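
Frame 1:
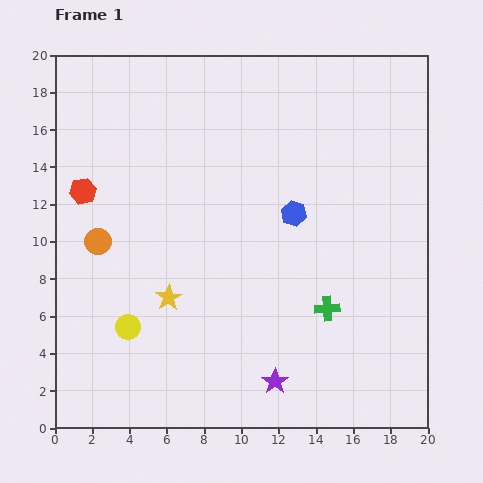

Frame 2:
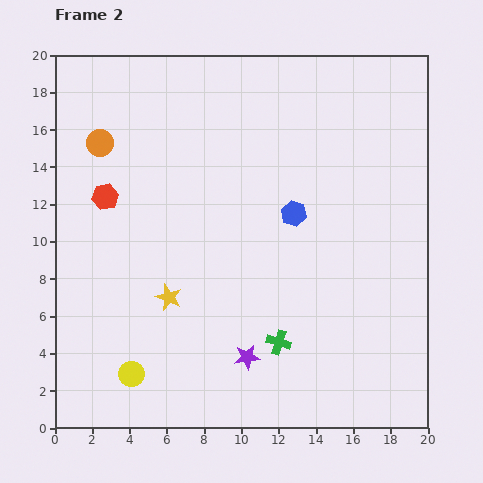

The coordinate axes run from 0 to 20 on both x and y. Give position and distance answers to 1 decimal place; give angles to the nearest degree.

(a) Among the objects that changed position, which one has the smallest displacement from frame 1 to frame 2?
the red hexagon

(moved 1.2)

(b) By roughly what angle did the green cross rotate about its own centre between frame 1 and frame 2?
20° clockwise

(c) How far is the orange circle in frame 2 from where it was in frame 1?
5.3

The orange circle moved from (2.3, 10.0) to (2.4, 15.3), a distance of √(0.1² + 5.3²) ≈ 5.3.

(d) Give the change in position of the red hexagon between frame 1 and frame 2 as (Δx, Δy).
(1.2, -0.3)

The red hexagon was at (1.5, 12.7) in frame 1 and (2.7, 12.4) in frame 2.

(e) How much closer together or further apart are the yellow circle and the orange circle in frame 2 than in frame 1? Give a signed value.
+7.6

Distance in frame 1: 4.9. Distance in frame 2: 12.5.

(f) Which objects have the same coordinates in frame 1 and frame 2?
the yellow star, the blue hexagon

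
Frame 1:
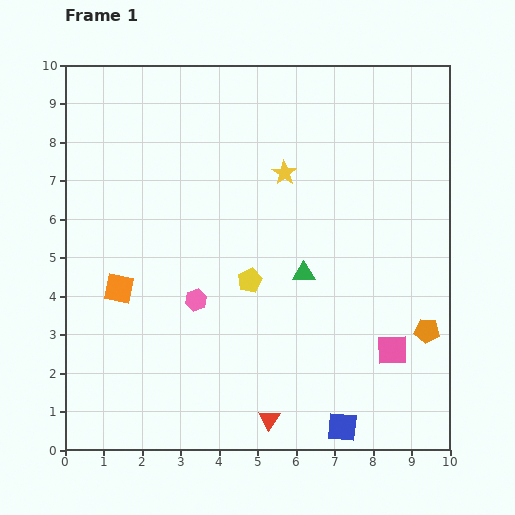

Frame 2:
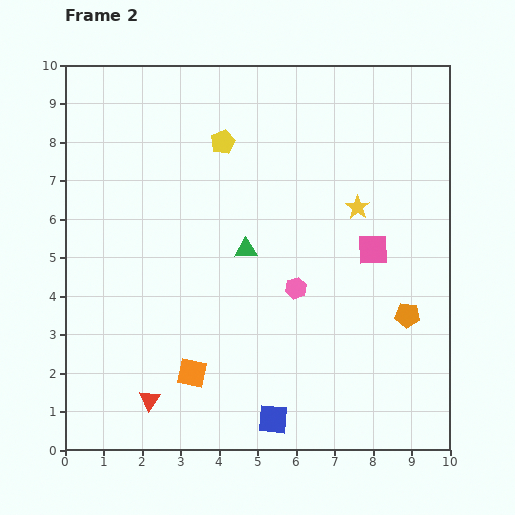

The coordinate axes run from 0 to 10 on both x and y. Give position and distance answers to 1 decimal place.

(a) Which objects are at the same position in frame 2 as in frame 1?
none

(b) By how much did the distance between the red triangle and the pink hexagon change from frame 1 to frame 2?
+1.2

Distance in frame 1: 3.6. Distance in frame 2: 4.8.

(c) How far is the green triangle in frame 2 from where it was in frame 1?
1.6

The green triangle moved from (6.2, 4.6) to (4.7, 5.2), a distance of √(1.5² + 0.6²) ≈ 1.6.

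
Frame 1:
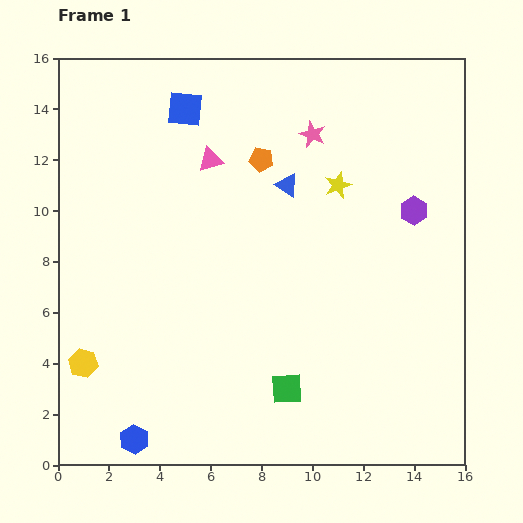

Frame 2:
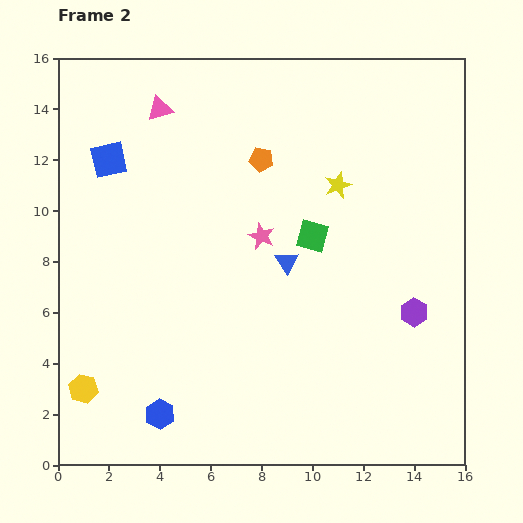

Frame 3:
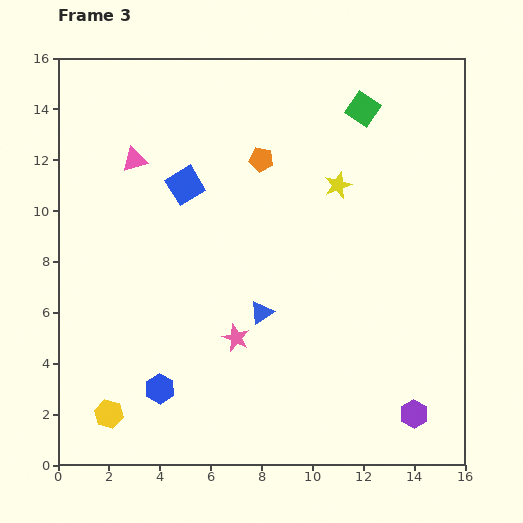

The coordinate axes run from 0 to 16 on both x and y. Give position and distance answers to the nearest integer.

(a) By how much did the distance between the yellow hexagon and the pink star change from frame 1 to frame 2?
-4

Distance in frame 1: 13. Distance in frame 2: 9.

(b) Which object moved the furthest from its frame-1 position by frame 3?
the green square

(moved 11; next 9)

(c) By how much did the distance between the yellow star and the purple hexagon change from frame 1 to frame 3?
+6

Distance in frame 1: 3. Distance in frame 3: 9.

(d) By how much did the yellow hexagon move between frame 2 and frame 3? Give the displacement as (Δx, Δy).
(1, -1)

The yellow hexagon was at (1, 3) in frame 2 and (2, 2) in frame 3.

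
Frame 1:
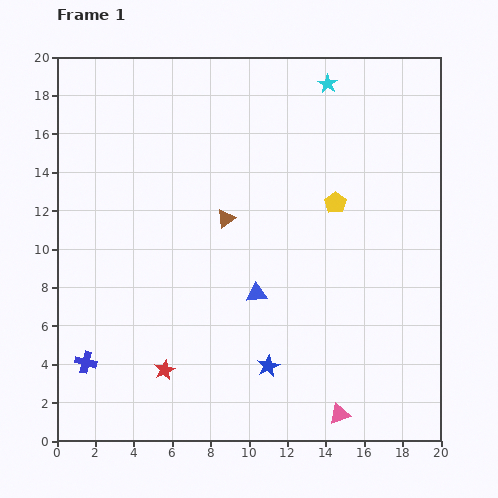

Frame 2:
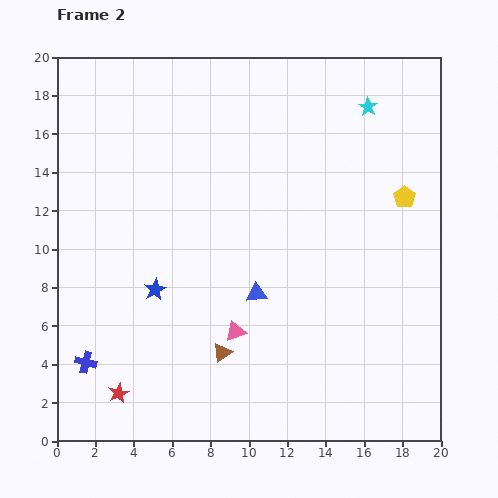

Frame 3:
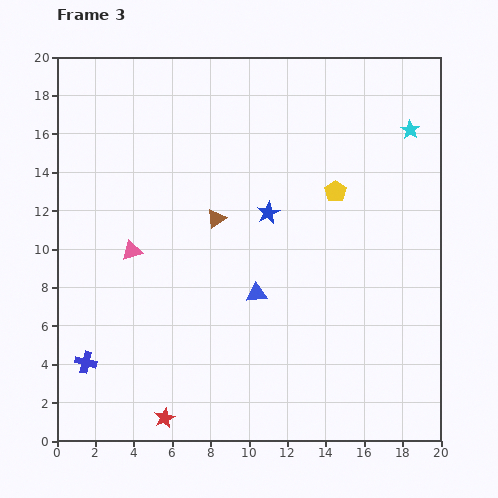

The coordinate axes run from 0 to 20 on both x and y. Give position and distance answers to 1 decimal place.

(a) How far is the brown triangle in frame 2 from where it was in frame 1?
7.0

The brown triangle moved from (8.8, 11.6) to (8.6, 4.6), a distance of √(0.2² + 7.0²) ≈ 7.0.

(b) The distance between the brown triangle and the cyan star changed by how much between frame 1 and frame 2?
+6.1

Distance in frame 1: 8.8. Distance in frame 2: 14.9.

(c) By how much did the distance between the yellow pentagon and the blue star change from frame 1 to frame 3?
-5.5

Distance in frame 1: 9.2. Distance in frame 3: 3.7.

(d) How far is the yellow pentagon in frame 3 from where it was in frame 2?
3.6

The yellow pentagon moved from (18.1, 12.7) to (14.5, 13.0), a distance of √(3.6² + 0.3²) ≈ 3.6.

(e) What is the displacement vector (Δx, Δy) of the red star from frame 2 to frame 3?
(2.4, -1.3)

The red star was at (3.2, 2.5) in frame 2 and (5.6, 1.2) in frame 3.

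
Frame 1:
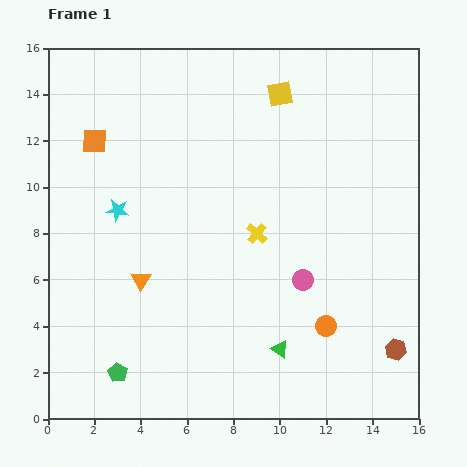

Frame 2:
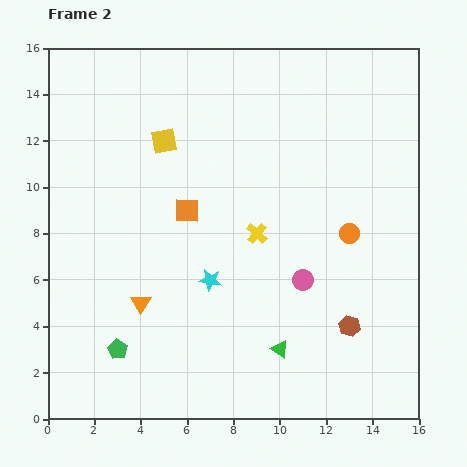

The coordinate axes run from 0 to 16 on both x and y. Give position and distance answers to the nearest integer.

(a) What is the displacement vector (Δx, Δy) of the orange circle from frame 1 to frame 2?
(1, 4)

The orange circle was at (12, 4) in frame 1 and (13, 8) in frame 2.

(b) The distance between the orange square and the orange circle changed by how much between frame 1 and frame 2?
-6

Distance in frame 1: 13. Distance in frame 2: 7.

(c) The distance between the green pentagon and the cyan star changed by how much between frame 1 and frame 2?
-2

Distance in frame 1: 7. Distance in frame 2: 5.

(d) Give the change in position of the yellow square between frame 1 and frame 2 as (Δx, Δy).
(-5, -2)

The yellow square was at (10, 14) in frame 1 and (5, 12) in frame 2.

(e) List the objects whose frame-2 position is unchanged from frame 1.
the green triangle, the pink circle, the yellow cross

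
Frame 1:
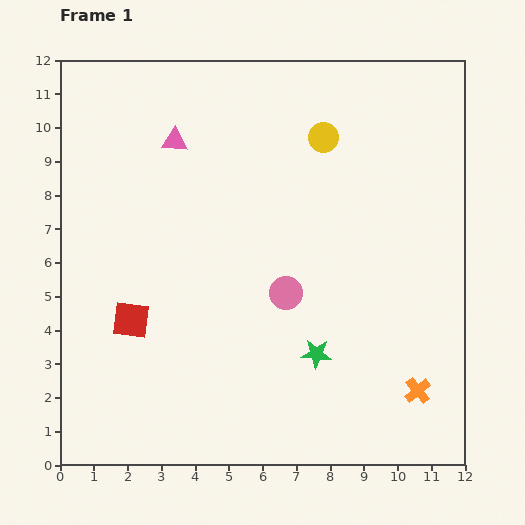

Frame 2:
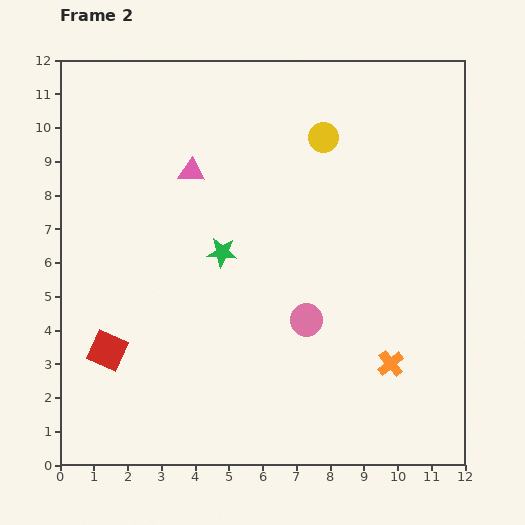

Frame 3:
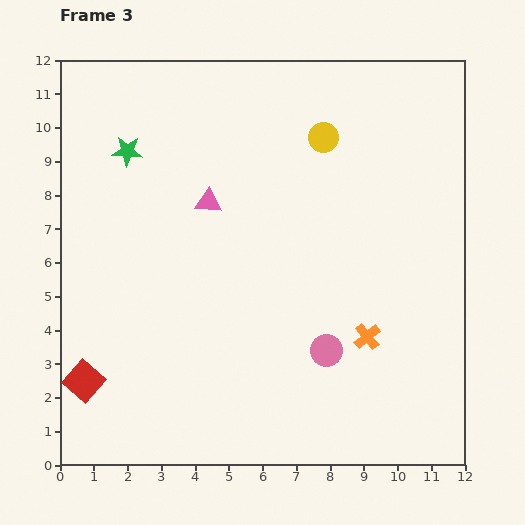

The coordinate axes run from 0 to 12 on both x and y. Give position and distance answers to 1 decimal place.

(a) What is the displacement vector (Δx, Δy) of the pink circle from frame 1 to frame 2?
(0.6, -0.8)

The pink circle was at (6.7, 5.1) in frame 1 and (7.3, 4.3) in frame 2.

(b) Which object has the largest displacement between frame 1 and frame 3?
the green star

(moved 8.2; next 2.3)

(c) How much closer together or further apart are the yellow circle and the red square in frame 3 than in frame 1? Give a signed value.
+2.2

Distance in frame 1: 7.9. Distance in frame 3: 10.1.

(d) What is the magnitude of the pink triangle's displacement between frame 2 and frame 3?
1.0

The pink triangle moved from (3.9, 8.7) to (4.4, 7.8), a distance of √(0.5² + 0.9²) ≈ 1.0.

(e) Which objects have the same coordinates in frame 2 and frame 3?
the yellow circle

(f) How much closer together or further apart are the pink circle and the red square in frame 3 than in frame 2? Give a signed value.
+1.3

Distance in frame 2: 6.0. Distance in frame 3: 7.3.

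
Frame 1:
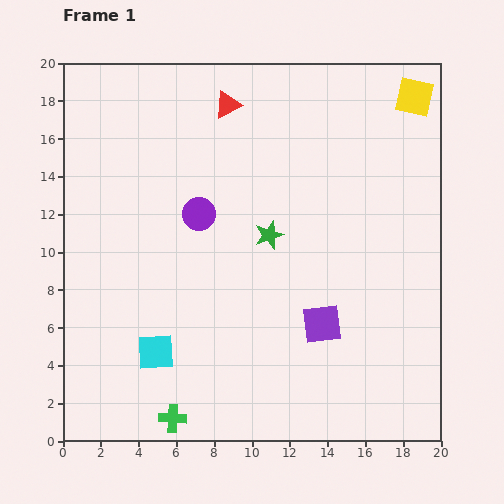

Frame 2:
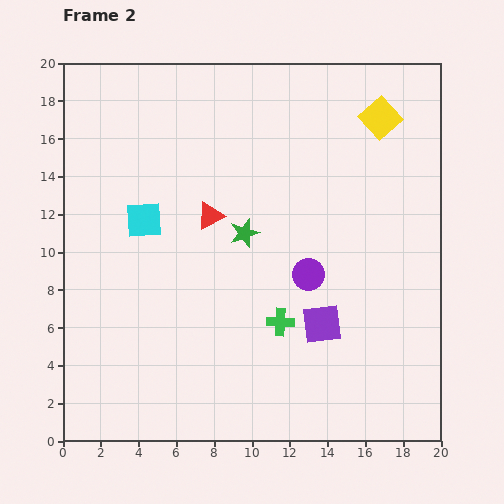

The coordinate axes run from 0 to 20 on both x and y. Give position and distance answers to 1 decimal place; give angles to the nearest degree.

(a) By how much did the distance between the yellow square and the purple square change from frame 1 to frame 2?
-1.7

Distance in frame 1: 13.0. Distance in frame 2: 11.3.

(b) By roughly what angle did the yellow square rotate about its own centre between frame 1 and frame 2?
36° clockwise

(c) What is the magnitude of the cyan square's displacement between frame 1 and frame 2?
7.0

The cyan square moved from (4.9, 4.7) to (4.3, 11.7), a distance of √(0.6² + 7.0²) ≈ 7.0.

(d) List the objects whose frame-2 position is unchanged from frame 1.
the purple square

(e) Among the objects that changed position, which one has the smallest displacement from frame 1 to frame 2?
the green star

(moved 1.3)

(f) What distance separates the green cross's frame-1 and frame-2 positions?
7.6

The green cross moved from (5.8, 1.2) to (11.5, 6.3), a distance of √(5.7² + 5.1²) ≈ 7.6.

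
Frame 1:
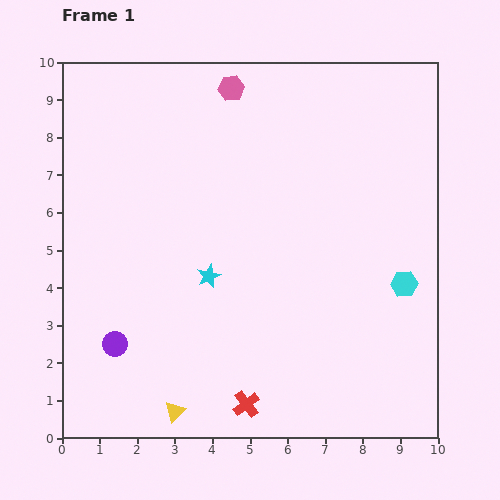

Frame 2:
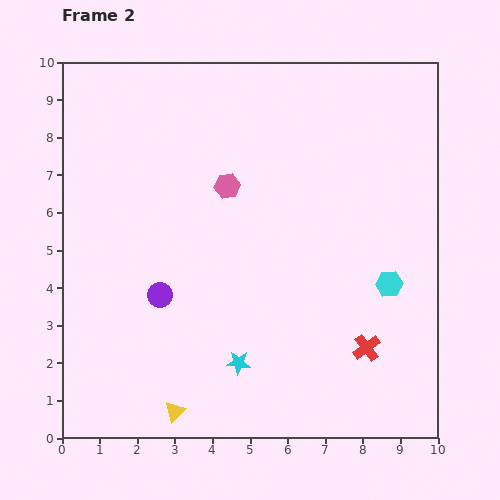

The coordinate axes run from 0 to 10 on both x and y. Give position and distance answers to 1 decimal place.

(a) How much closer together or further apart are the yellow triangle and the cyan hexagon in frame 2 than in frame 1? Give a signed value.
-0.4

Distance in frame 1: 7.0. Distance in frame 2: 6.6.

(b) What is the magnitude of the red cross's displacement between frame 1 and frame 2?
3.5

The red cross moved from (4.9, 0.9) to (8.1, 2.4), a distance of √(3.2² + 1.5²) ≈ 3.5.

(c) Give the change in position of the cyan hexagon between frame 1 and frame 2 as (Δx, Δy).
(-0.4, 0.0)

The cyan hexagon was at (9.1, 4.1) in frame 1 and (8.7, 4.1) in frame 2.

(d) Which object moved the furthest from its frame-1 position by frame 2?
the red cross

(moved 3.5; next 2.6)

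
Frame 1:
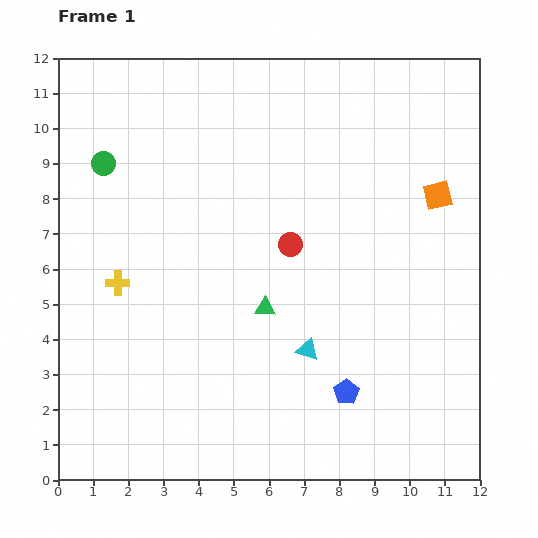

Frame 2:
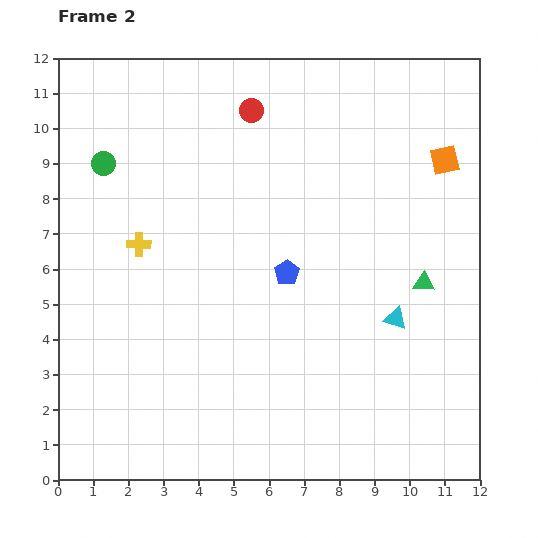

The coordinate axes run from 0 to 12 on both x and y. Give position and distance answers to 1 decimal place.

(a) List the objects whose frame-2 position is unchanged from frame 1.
the green circle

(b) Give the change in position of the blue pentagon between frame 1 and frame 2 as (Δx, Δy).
(-1.7, 3.4)

The blue pentagon was at (8.2, 2.5) in frame 1 and (6.5, 5.9) in frame 2.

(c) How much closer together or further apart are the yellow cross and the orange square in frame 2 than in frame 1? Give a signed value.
-0.4

Distance in frame 1: 9.4. Distance in frame 2: 9.0.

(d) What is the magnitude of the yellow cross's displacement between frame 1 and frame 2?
1.3

The yellow cross moved from (1.7, 5.6) to (2.3, 6.7), a distance of √(0.6² + 1.1²) ≈ 1.3.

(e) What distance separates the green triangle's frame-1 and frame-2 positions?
4.6

The green triangle moved from (5.9, 4.9) to (10.4, 5.6), a distance of √(4.5² + 0.7²) ≈ 4.6.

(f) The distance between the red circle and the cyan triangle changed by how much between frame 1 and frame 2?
+4.2

Distance in frame 1: 3.0. Distance in frame 2: 7.2.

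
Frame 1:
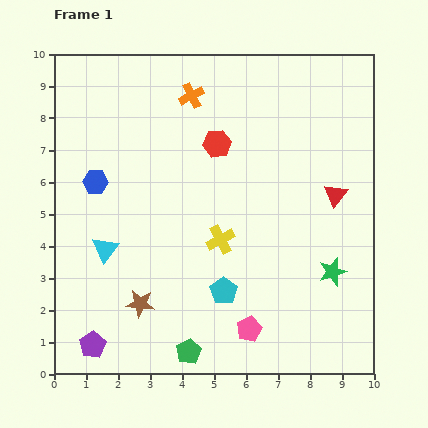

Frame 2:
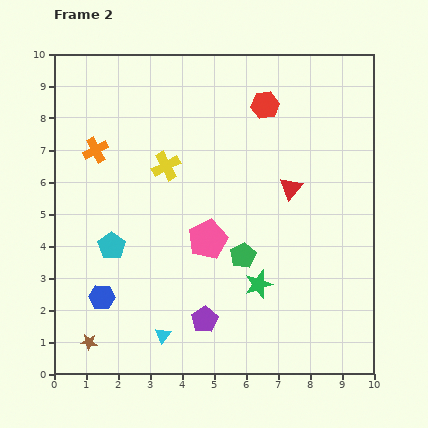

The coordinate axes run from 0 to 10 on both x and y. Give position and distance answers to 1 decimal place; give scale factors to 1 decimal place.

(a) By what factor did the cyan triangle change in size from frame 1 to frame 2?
0.6×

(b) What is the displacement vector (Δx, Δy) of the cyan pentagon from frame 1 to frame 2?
(-3.5, 1.4)

The cyan pentagon was at (5.3, 2.6) in frame 1 and (1.8, 4.0) in frame 2.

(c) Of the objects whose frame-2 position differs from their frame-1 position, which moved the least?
the red triangle

(moved 1.4)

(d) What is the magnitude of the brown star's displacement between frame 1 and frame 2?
2.0

The brown star moved from (2.7, 2.2) to (1.1, 1.0), a distance of √(1.6² + 1.2²) ≈ 2.0.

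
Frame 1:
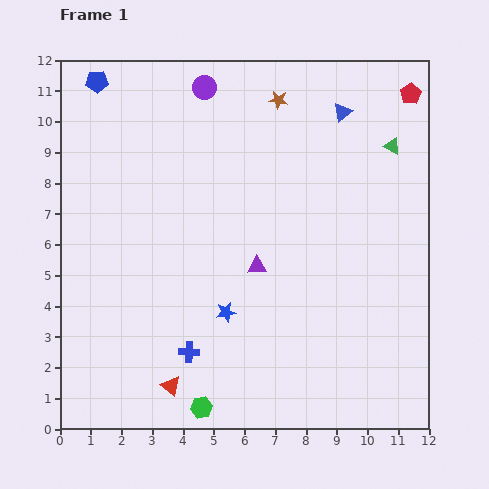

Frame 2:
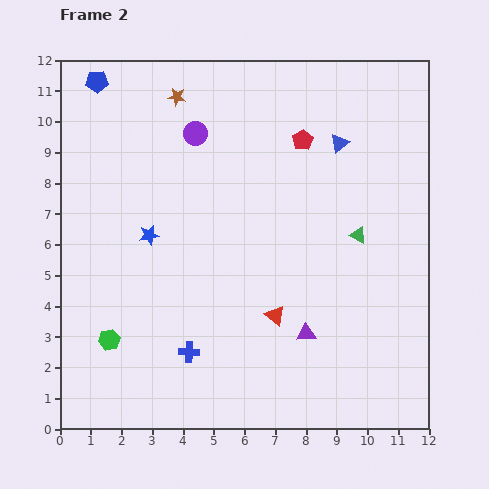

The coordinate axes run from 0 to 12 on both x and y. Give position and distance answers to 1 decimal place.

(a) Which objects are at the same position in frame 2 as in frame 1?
the blue cross, the blue pentagon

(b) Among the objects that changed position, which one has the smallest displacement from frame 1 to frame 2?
the blue triangle

(moved 1.0)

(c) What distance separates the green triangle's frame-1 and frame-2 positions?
3.1

The green triangle moved from (10.8, 9.2) to (9.7, 6.3), a distance of √(1.1² + 2.9²) ≈ 3.1.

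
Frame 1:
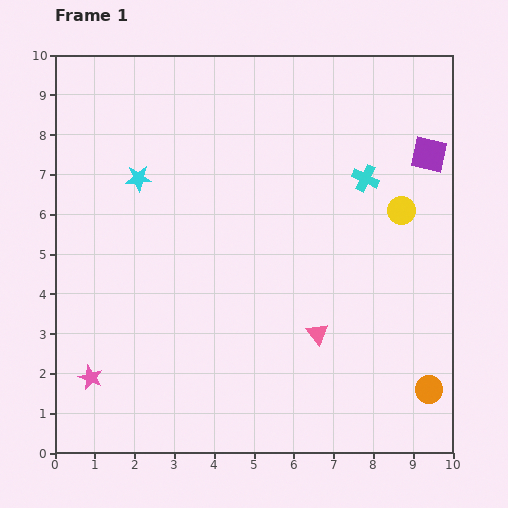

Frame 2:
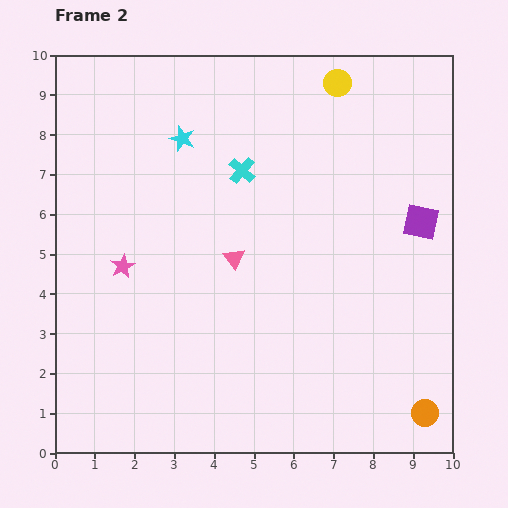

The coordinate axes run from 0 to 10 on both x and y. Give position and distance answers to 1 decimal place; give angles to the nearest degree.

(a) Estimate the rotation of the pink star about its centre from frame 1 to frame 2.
22° clockwise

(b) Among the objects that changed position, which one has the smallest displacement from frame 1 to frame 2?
the orange circle

(moved 0.6)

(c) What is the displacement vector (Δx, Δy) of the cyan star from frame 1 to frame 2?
(1.1, 1.0)

The cyan star was at (2.1, 6.9) in frame 1 and (3.2, 7.9) in frame 2.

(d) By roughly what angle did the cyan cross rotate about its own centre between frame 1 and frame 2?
15° clockwise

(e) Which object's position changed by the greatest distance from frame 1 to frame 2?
the yellow circle

(moved 3.6; next 3.1)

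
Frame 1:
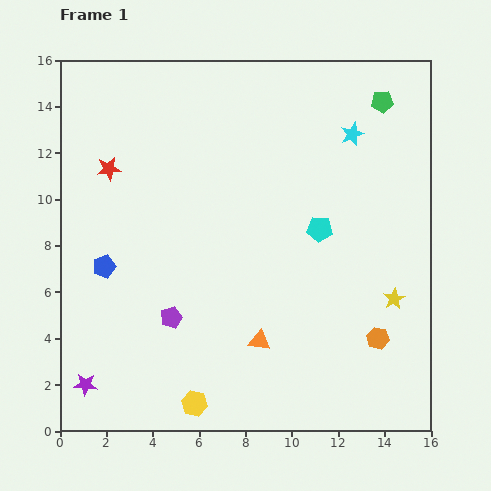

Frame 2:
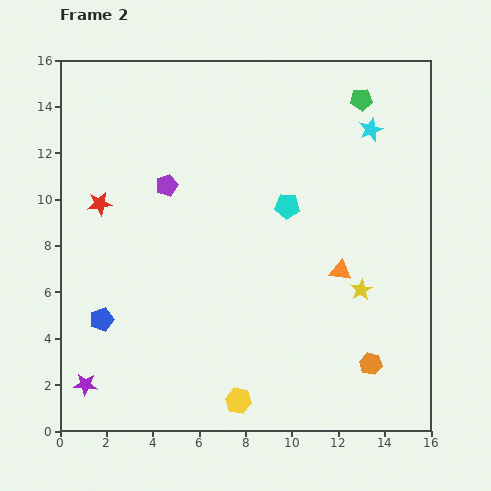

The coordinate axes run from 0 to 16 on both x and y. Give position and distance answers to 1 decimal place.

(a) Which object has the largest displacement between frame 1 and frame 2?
the purple pentagon

(moved 5.7; next 4.6)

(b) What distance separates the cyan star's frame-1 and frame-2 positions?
0.8

The cyan star moved from (12.6, 12.8) to (13.4, 13.0), a distance of √(0.8² + 0.2²) ≈ 0.8.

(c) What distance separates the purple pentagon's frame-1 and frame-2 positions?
5.7

The purple pentagon moved from (4.8, 4.9) to (4.6, 10.6), a distance of √(0.2² + 5.7²) ≈ 5.7.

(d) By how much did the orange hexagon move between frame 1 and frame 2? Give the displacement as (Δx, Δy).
(-0.3, -1.1)

The orange hexagon was at (13.7, 4.0) in frame 1 and (13.4, 2.9) in frame 2.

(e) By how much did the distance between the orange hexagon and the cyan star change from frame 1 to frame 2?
+1.2

Distance in frame 1: 8.9. Distance in frame 2: 10.1.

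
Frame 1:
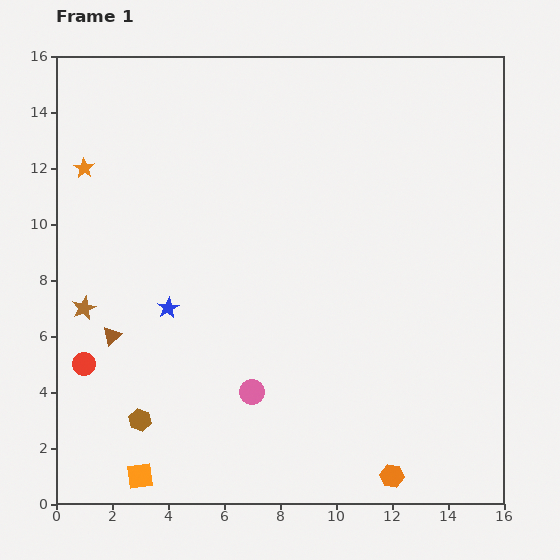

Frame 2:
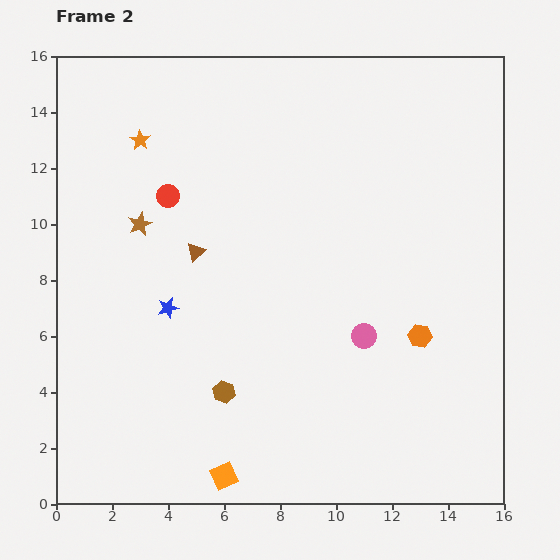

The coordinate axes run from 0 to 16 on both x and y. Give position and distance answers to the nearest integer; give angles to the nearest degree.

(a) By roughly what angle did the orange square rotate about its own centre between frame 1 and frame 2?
17° counter-clockwise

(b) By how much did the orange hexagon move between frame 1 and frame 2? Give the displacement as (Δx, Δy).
(1, 5)

The orange hexagon was at (12, 1) in frame 1 and (13, 6) in frame 2.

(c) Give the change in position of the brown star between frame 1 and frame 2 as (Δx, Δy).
(2, 3)

The brown star was at (1, 7) in frame 1 and (3, 10) in frame 2.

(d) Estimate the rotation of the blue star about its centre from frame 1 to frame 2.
16° clockwise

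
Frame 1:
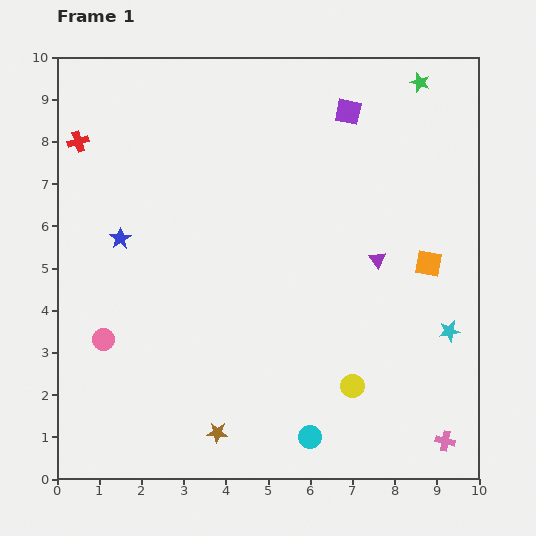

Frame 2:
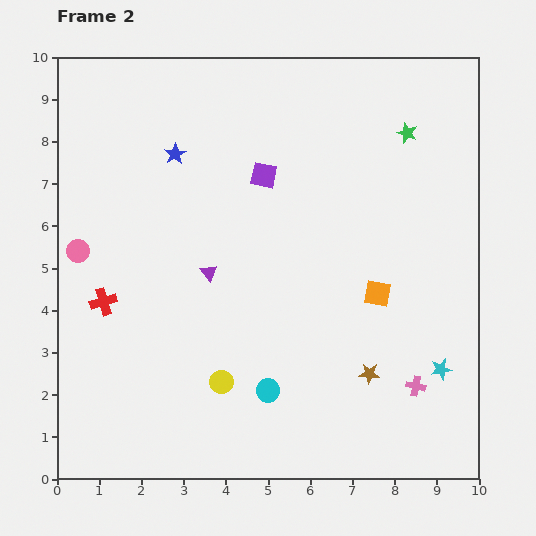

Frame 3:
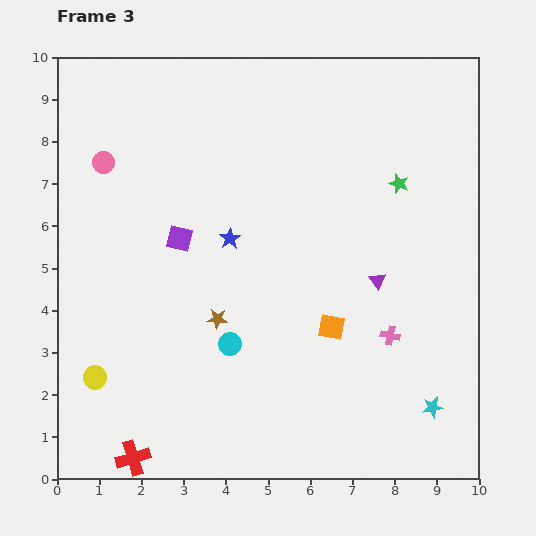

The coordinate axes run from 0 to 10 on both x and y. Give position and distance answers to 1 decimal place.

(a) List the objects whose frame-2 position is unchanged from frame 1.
none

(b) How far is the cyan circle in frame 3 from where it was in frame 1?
2.9

The cyan circle moved from (6.0, 1.0) to (4.1, 3.2), a distance of √(1.9² + 2.2²) ≈ 2.9.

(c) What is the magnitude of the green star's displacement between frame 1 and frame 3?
2.5

The green star moved from (8.6, 9.4) to (8.1, 7.0), a distance of √(0.5² + 2.4²) ≈ 2.5.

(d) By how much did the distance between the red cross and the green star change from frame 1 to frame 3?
+0.9

Distance in frame 1: 8.2. Distance in frame 3: 9.1.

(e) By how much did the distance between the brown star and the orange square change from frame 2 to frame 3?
+0.8

Distance in frame 2: 1.9. Distance in frame 3: 2.7.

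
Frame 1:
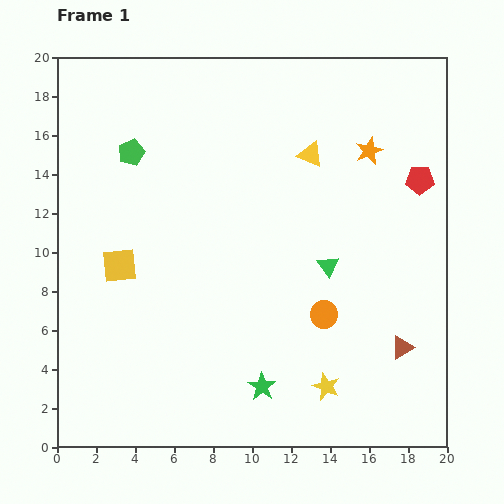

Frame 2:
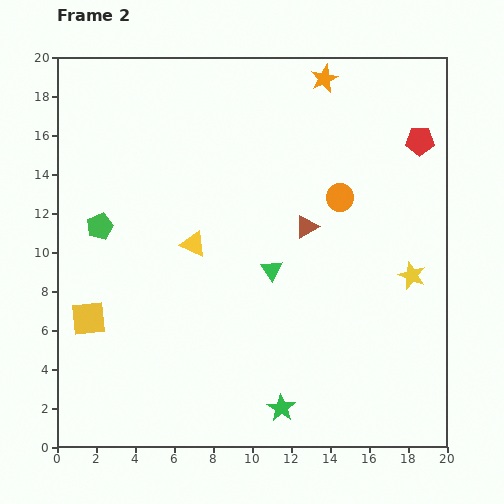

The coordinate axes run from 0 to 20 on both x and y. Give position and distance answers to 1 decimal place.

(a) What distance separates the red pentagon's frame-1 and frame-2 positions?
2.0

The red pentagon moved from (18.6, 13.7) to (18.6, 15.7), a distance of √(0.0² + 2.0²) ≈ 2.0.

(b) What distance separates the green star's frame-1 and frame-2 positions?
1.5

The green star moved from (10.5, 3.1) to (11.5, 2.0), a distance of √(1.0² + 1.1²) ≈ 1.5.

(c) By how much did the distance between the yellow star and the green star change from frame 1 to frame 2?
+6.2

Distance in frame 1: 3.3. Distance in frame 2: 9.5.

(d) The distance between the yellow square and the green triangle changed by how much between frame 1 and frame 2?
-1.0

Distance in frame 1: 10.7. Distance in frame 2: 9.7.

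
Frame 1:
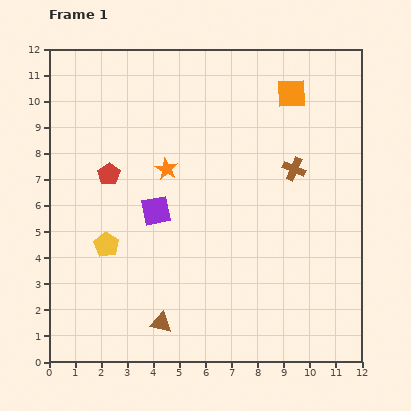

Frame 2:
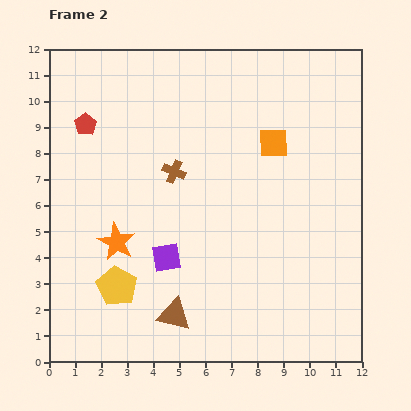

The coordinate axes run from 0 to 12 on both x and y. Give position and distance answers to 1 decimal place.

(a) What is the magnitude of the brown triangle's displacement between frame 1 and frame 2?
0.6

The brown triangle moved from (4.3, 1.5) to (4.8, 1.8), a distance of √(0.5² + 0.3²) ≈ 0.6.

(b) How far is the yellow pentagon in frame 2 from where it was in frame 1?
1.6

The yellow pentagon moved from (2.2, 4.5) to (2.6, 2.9), a distance of √(0.4² + 1.6²) ≈ 1.6.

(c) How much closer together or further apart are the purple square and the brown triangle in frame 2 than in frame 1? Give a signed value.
-2.1

Distance in frame 1: 4.3. Distance in frame 2: 2.2.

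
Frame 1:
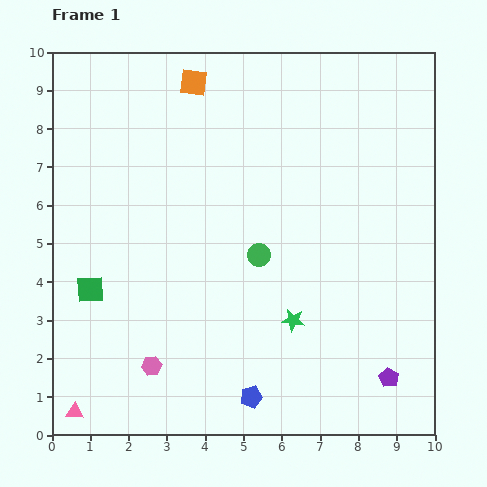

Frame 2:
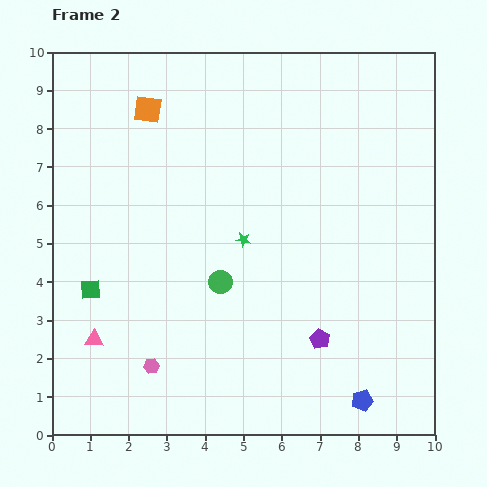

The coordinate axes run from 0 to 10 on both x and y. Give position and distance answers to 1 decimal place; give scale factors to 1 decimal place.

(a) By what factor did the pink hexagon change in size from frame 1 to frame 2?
0.8×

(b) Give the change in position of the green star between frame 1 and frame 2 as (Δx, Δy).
(-1.3, 2.1)

The green star was at (6.3, 3.0) in frame 1 and (5.0, 5.1) in frame 2.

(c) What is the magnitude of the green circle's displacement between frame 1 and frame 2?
1.2

The green circle moved from (5.4, 4.7) to (4.4, 4.0), a distance of √(1.0² + 0.7²) ≈ 1.2.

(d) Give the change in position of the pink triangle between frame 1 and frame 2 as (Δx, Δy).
(0.5, 1.9)

The pink triangle was at (0.6, 0.6) in frame 1 and (1.1, 2.5) in frame 2.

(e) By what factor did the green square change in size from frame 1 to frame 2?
0.7×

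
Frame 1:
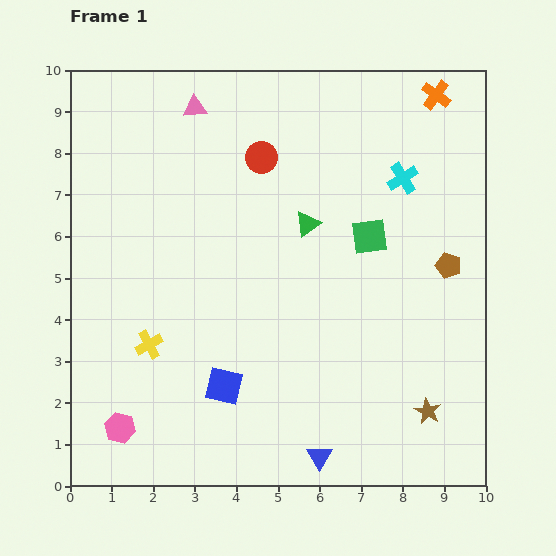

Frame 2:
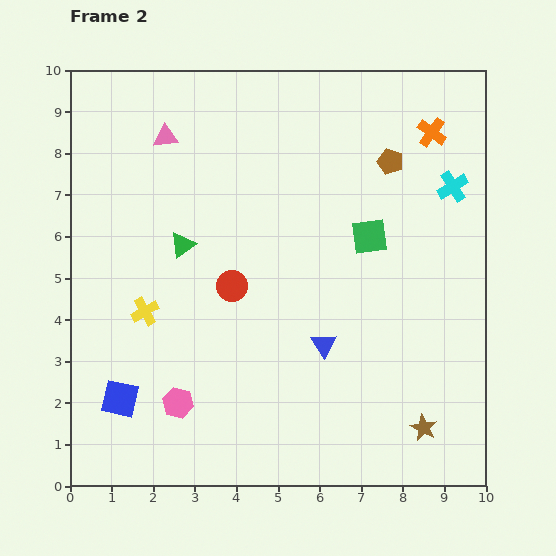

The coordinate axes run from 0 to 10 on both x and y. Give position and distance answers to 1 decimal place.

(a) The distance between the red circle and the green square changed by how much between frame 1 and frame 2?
+0.3

Distance in frame 1: 3.2. Distance in frame 2: 3.5.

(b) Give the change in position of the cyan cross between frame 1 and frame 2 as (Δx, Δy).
(1.2, -0.2)

The cyan cross was at (8.0, 7.4) in frame 1 and (9.2, 7.2) in frame 2.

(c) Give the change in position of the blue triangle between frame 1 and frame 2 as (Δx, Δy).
(0.1, 2.7)

The blue triangle was at (6.0, 0.7) in frame 1 and (6.1, 3.4) in frame 2.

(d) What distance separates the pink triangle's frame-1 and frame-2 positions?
1.0

The pink triangle moved from (3.0, 9.1) to (2.3, 8.4), a distance of √(0.7² + 0.7²) ≈ 1.0.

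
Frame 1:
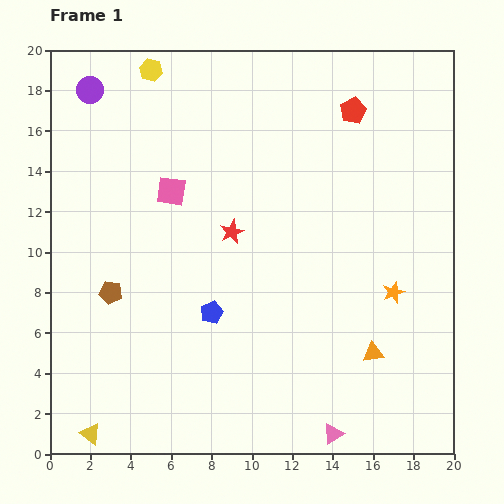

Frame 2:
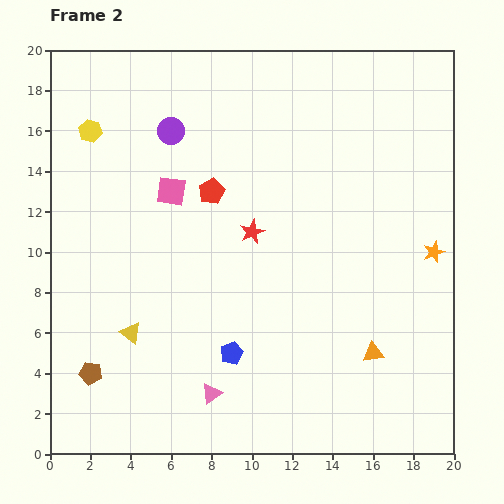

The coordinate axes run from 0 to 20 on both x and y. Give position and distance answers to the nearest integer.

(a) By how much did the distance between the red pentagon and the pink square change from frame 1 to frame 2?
-8

Distance in frame 1: 10. Distance in frame 2: 2.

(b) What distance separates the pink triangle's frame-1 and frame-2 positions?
6

The pink triangle moved from (14, 1) to (8, 3), a distance of √(6² + 2²) ≈ 6.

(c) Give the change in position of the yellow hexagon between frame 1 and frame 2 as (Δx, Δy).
(-3, -3)

The yellow hexagon was at (5, 19) in frame 1 and (2, 16) in frame 2.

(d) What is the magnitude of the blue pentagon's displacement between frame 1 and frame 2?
2

The blue pentagon moved from (8, 7) to (9, 5), a distance of √(1² + 2²) ≈ 2.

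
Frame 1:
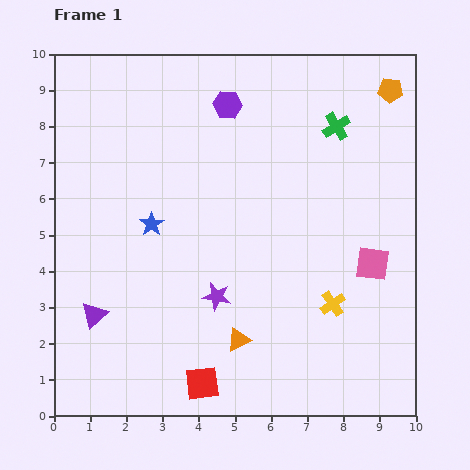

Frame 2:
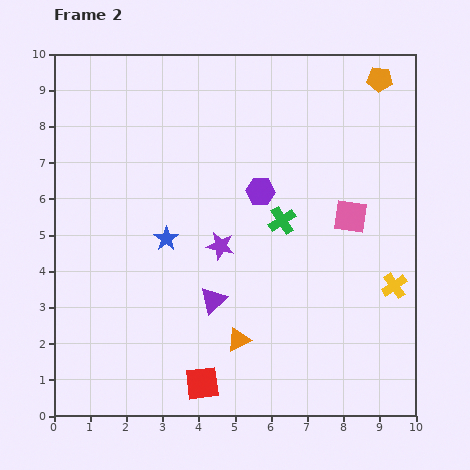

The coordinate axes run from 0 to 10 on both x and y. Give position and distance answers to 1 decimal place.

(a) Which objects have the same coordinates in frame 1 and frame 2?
the orange triangle, the red square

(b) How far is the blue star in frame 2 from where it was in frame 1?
0.6

The blue star moved from (2.7, 5.3) to (3.1, 4.9), a distance of √(0.4² + 0.4²) ≈ 0.6.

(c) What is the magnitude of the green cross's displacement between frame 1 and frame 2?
3.0

The green cross moved from (7.8, 8.0) to (6.3, 5.4), a distance of √(1.5² + 2.6²) ≈ 3.0.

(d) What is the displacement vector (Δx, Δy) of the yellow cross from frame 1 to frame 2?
(1.7, 0.5)

The yellow cross was at (7.7, 3.1) in frame 1 and (9.4, 3.6) in frame 2.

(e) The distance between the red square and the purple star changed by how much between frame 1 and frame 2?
+1.4

Distance in frame 1: 2.4. Distance in frame 2: 3.8.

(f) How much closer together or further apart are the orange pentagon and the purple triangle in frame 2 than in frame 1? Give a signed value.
-2.7

Distance in frame 1: 10.3. Distance in frame 2: 7.6.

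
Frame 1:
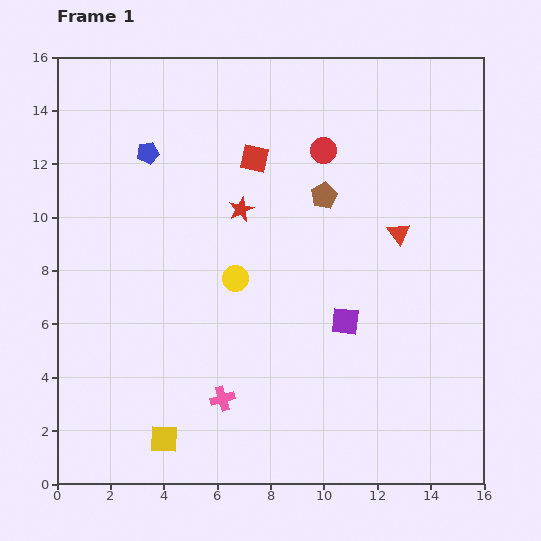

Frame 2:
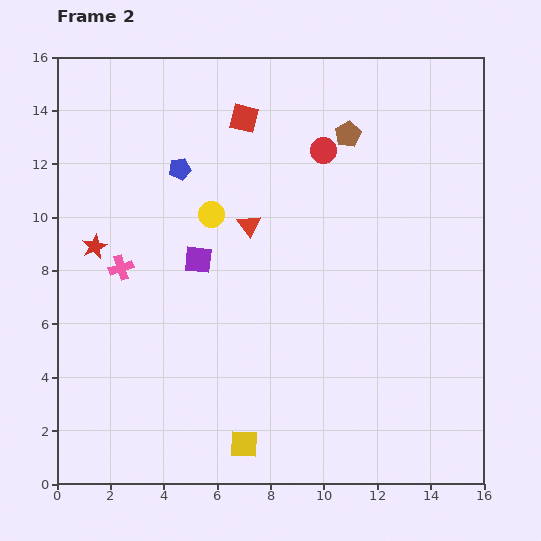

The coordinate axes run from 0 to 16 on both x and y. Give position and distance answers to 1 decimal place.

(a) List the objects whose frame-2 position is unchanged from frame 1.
the red circle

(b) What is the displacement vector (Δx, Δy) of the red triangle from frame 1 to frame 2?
(-5.6, 0.3)

The red triangle was at (12.8, 9.4) in frame 1 and (7.2, 9.7) in frame 2.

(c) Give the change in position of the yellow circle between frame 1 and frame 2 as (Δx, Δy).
(-0.9, 2.4)

The yellow circle was at (6.7, 7.7) in frame 1 and (5.8, 10.1) in frame 2.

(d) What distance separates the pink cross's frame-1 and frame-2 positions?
6.2

The pink cross moved from (6.2, 3.2) to (2.4, 8.1), a distance of √(3.8² + 4.9²) ≈ 6.2.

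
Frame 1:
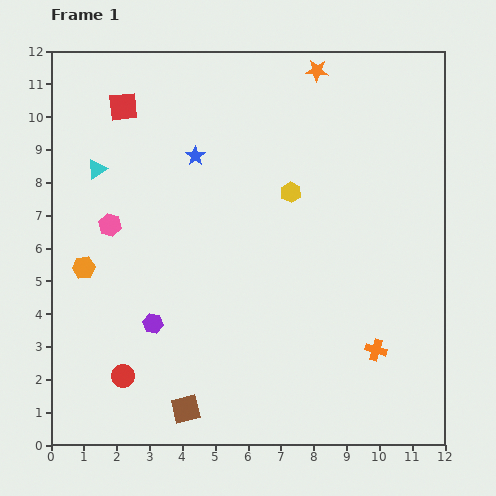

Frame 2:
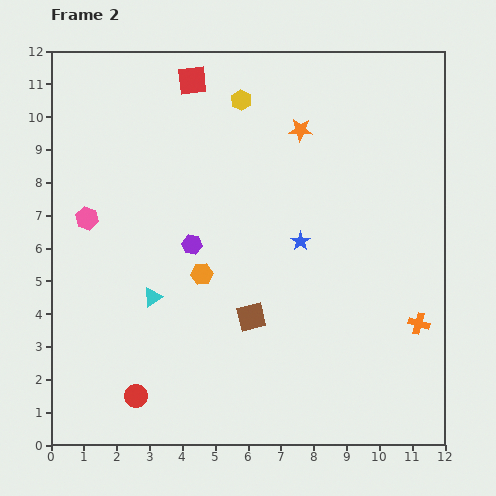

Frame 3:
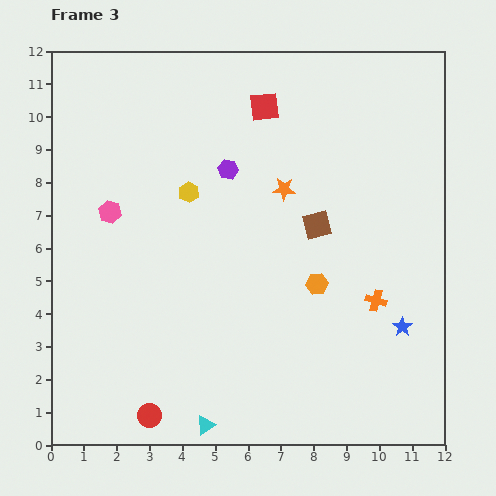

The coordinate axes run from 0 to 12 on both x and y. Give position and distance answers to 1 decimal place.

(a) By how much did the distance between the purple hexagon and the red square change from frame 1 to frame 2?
-1.7

Distance in frame 1: 6.7. Distance in frame 2: 5.0.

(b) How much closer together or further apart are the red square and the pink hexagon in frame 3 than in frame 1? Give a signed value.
+2.1

Distance in frame 1: 3.6. Distance in frame 3: 5.7.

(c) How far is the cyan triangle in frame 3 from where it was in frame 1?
8.5

The cyan triangle moved from (1.4, 8.4) to (4.7, 0.6), a distance of √(3.3² + 7.8²) ≈ 8.5.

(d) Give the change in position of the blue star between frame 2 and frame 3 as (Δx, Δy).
(3.1, -2.6)

The blue star was at (7.6, 6.2) in frame 2 and (10.7, 3.6) in frame 3.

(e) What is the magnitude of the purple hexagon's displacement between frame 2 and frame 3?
2.5

The purple hexagon moved from (4.3, 6.1) to (5.4, 8.4), a distance of √(1.1² + 2.3²) ≈ 2.5.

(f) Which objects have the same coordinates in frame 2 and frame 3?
none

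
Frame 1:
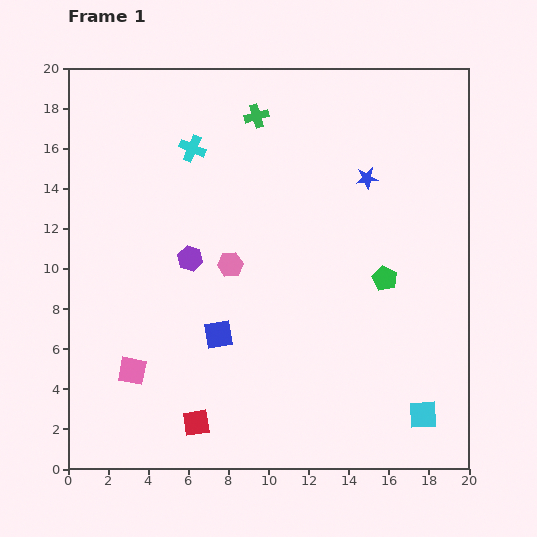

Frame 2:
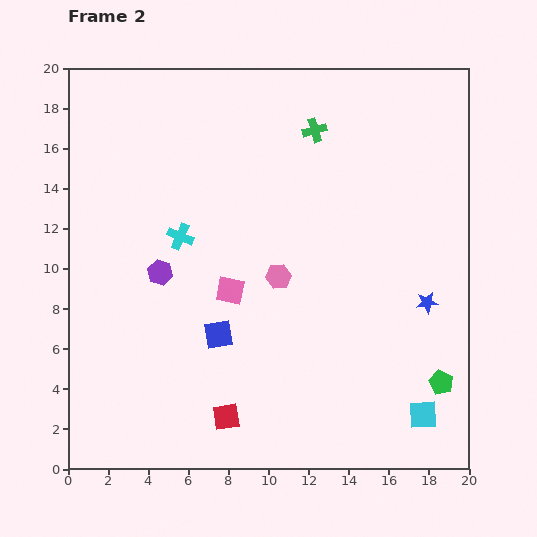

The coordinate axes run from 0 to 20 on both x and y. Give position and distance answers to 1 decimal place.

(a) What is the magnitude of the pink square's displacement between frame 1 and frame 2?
6.3

The pink square moved from (3.2, 4.9) to (8.1, 8.9), a distance of √(4.9² + 4.0²) ≈ 6.3.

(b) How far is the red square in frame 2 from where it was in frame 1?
1.5

The red square moved from (6.4, 2.3) to (7.9, 2.6), a distance of √(1.5² + 0.3²) ≈ 1.5.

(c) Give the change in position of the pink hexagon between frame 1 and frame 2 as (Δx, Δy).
(2.4, -0.6)

The pink hexagon was at (8.1, 10.2) in frame 1 and (10.5, 9.6) in frame 2.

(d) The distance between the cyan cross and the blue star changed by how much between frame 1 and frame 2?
+3.9

Distance in frame 1: 8.8. Distance in frame 2: 12.7.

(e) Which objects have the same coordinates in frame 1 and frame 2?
the blue square, the cyan square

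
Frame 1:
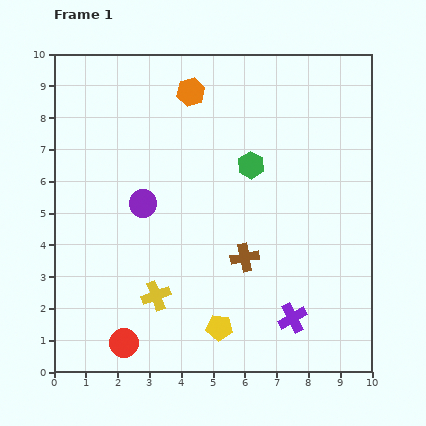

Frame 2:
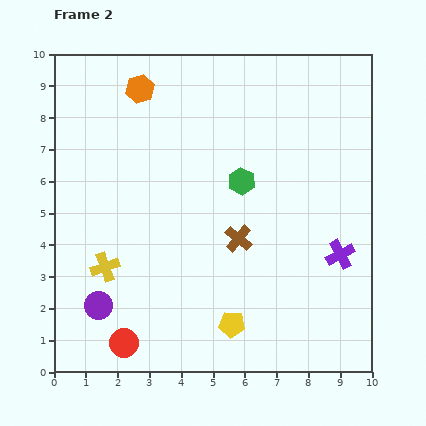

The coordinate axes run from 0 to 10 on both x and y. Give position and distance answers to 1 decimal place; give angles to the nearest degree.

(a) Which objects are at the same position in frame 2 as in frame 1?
the red circle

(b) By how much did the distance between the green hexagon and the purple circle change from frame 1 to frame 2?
+2.4

Distance in frame 1: 3.6. Distance in frame 2: 6.0.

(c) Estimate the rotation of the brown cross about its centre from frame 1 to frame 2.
40° counter-clockwise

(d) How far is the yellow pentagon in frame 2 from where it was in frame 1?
0.4

The yellow pentagon moved from (5.2, 1.4) to (5.6, 1.5), a distance of √(0.4² + 0.1²) ≈ 0.4.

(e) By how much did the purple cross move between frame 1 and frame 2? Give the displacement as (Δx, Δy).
(1.5, 2.0)

The purple cross was at (7.5, 1.7) in frame 1 and (9.0, 3.7) in frame 2.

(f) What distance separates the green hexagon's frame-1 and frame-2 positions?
0.6

The green hexagon moved from (6.2, 6.5) to (5.9, 6.0), a distance of √(0.3² + 0.5²) ≈ 0.6.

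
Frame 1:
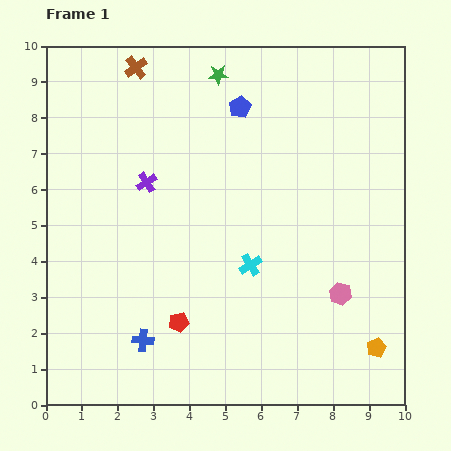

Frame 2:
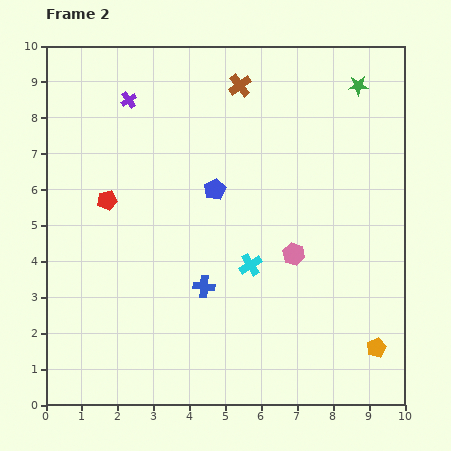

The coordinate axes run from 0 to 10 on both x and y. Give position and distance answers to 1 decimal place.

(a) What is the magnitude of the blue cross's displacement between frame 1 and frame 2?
2.3

The blue cross moved from (2.7, 1.8) to (4.4, 3.3), a distance of √(1.7² + 1.5²) ≈ 2.3.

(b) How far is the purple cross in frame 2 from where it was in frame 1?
2.4

The purple cross moved from (2.8, 6.2) to (2.3, 8.5), a distance of √(0.5² + 2.3²) ≈ 2.4.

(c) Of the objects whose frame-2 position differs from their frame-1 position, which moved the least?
the pink hexagon

(moved 1.7)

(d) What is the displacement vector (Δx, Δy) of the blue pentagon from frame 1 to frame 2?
(-0.7, -2.3)

The blue pentagon was at (5.4, 8.3) in frame 1 and (4.7, 6.0) in frame 2.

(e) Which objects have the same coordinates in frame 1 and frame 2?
the cyan cross, the orange pentagon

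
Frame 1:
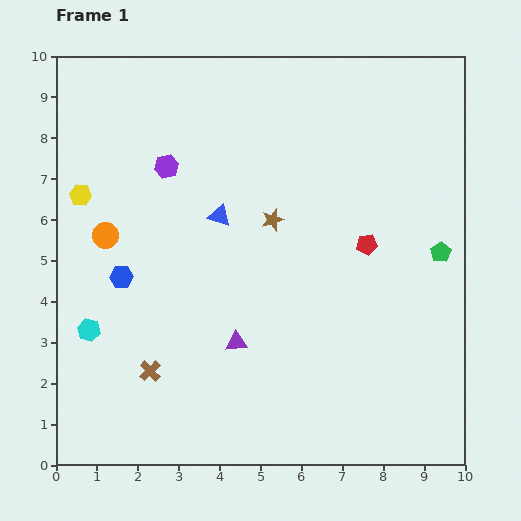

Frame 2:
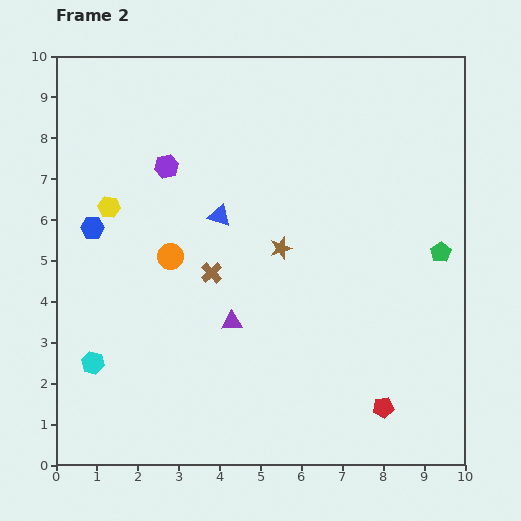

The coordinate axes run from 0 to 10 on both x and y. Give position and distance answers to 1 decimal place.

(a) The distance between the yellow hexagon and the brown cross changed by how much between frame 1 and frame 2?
-1.6

Distance in frame 1: 4.6. Distance in frame 2: 3.0.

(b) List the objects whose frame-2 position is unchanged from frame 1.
the green pentagon, the purple hexagon, the blue triangle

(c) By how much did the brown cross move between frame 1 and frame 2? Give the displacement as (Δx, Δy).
(1.5, 2.4)

The brown cross was at (2.3, 2.3) in frame 1 and (3.8, 4.7) in frame 2.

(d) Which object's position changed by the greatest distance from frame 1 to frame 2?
the red pentagon

(moved 4.0; next 2.8)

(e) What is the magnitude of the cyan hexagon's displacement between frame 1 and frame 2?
0.8

The cyan hexagon moved from (0.8, 3.3) to (0.9, 2.5), a distance of √(0.1² + 0.8²) ≈ 0.8.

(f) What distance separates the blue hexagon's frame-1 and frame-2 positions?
1.4

The blue hexagon moved from (1.6, 4.6) to (0.9, 5.8), a distance of √(0.7² + 1.2²) ≈ 1.4.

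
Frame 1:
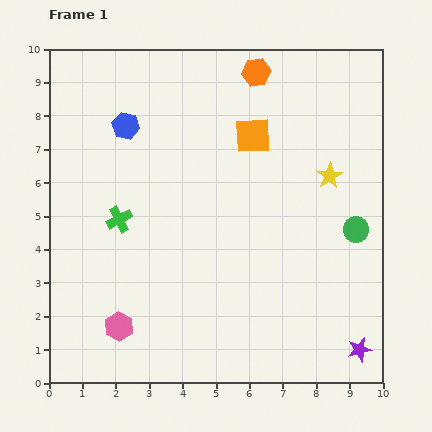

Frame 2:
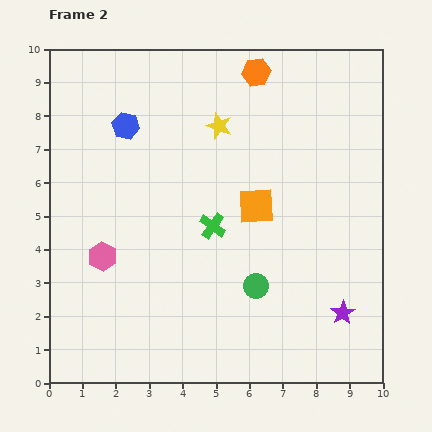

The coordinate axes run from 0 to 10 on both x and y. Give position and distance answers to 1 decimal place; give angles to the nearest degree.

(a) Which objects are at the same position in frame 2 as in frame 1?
the blue hexagon, the orange hexagon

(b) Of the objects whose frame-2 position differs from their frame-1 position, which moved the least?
the purple star

(moved 1.2)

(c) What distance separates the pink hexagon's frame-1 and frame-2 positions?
2.2

The pink hexagon moved from (2.1, 1.7) to (1.6, 3.8), a distance of √(0.5² + 2.1²) ≈ 2.2.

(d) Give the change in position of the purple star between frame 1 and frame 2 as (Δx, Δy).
(-0.5, 1.1)

The purple star was at (9.3, 1.0) in frame 1 and (8.8, 2.1) in frame 2.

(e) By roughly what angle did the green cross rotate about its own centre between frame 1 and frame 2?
27° counter-clockwise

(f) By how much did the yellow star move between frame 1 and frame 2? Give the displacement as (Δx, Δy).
(-3.3, 1.5)

The yellow star was at (8.4, 6.2) in frame 1 and (5.1, 7.7) in frame 2.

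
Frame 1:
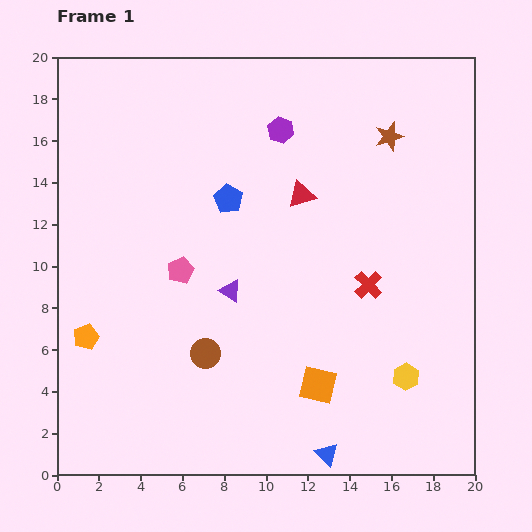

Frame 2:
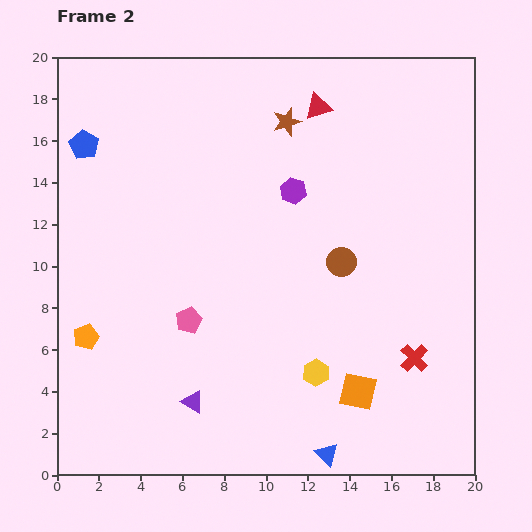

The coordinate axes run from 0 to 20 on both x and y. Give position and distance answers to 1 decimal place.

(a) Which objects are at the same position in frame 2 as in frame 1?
the blue triangle, the orange pentagon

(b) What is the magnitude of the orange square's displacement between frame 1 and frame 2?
1.9

The orange square moved from (12.5, 4.3) to (14.4, 4.0), a distance of √(1.9² + 0.3²) ≈ 1.9.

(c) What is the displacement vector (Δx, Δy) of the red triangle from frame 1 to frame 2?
(0.8, 4.2)

The red triangle was at (11.7, 13.4) in frame 1 and (12.5, 17.6) in frame 2.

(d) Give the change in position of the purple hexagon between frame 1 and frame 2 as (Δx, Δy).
(0.6, -2.9)

The purple hexagon was at (10.7, 16.5) in frame 1 and (11.3, 13.6) in frame 2.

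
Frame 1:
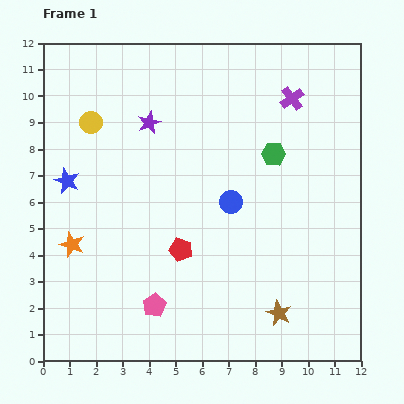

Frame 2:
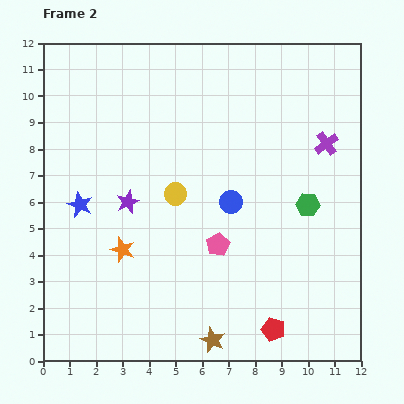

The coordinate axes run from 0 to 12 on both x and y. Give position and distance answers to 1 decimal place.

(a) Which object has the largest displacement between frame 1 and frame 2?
the red pentagon

(moved 4.6; next 4.2)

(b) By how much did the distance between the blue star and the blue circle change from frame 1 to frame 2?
-0.6

Distance in frame 1: 6.3. Distance in frame 2: 5.7.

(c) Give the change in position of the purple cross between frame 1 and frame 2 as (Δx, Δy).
(1.3, -1.7)

The purple cross was at (9.4, 9.9) in frame 1 and (10.7, 8.2) in frame 2.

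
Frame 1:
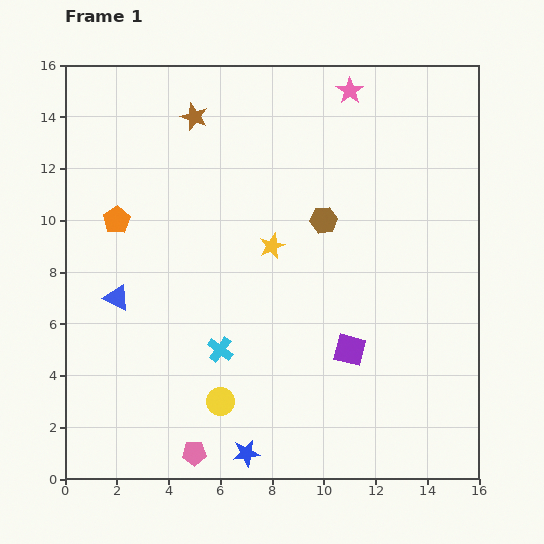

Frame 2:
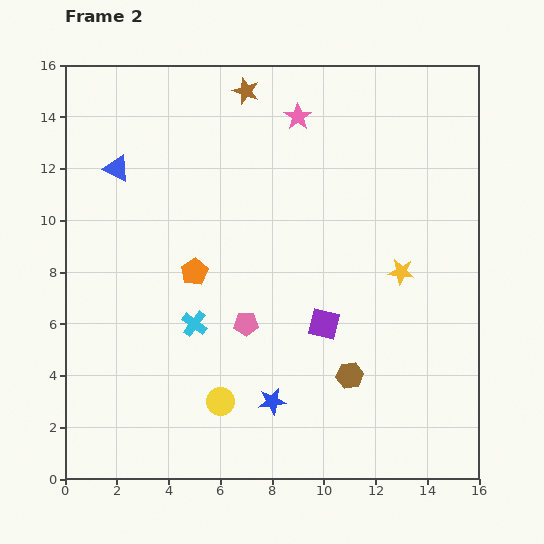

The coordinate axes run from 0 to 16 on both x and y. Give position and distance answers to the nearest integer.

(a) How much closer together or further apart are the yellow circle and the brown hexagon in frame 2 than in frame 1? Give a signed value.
-3

Distance in frame 1: 8. Distance in frame 2: 5.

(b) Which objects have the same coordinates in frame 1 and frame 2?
the yellow circle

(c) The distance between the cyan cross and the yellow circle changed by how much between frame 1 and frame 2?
+1

Distance in frame 1: 2. Distance in frame 2: 3.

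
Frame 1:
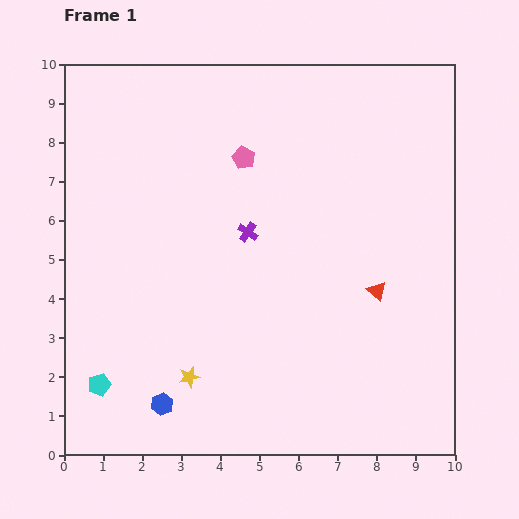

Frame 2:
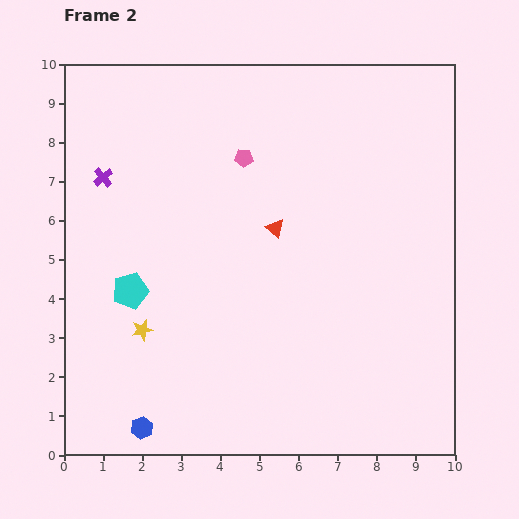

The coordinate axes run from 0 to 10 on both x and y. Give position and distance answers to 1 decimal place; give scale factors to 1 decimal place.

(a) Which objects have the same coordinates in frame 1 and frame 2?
the pink pentagon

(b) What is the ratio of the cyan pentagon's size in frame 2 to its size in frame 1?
1.6×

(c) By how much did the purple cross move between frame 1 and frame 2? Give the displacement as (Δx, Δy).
(-3.7, 1.4)

The purple cross was at (4.7, 5.7) in frame 1 and (1.0, 7.1) in frame 2.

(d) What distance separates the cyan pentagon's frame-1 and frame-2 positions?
2.5

The cyan pentagon moved from (0.9, 1.8) to (1.7, 4.2), a distance of √(0.8² + 2.4²) ≈ 2.5.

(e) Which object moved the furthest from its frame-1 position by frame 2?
the purple cross

(moved 4.0; next 3.1)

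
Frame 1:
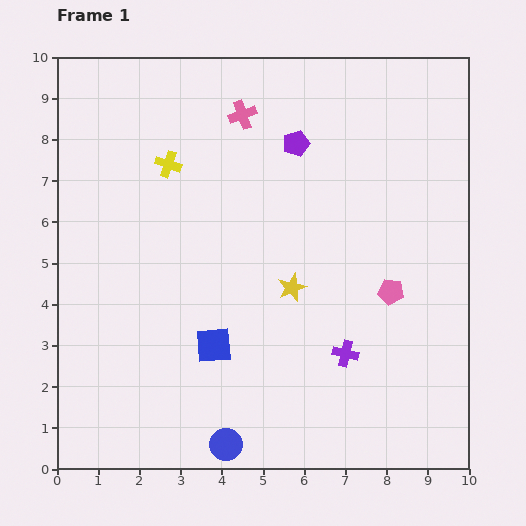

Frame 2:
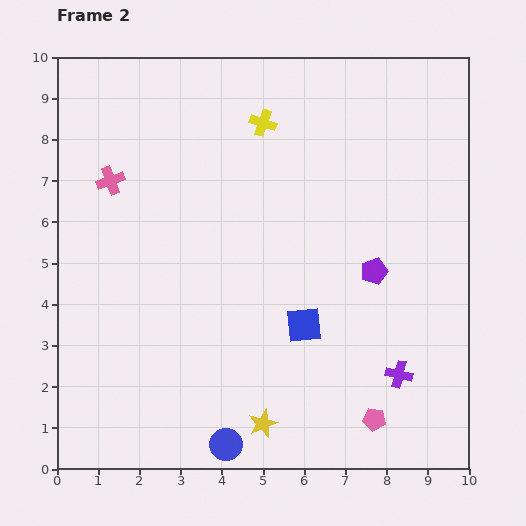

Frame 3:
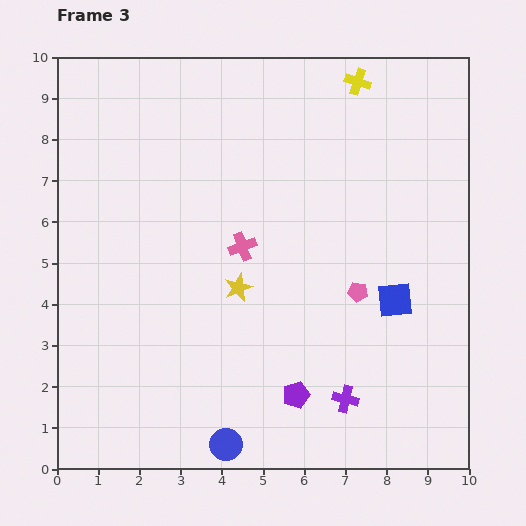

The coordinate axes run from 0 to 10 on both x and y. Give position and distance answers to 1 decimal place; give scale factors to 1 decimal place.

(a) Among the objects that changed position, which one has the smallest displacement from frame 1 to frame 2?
the purple cross

(moved 1.4)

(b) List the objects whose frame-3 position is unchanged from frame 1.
the blue circle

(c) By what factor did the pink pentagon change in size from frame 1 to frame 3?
0.8×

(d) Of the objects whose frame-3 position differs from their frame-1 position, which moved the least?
the pink pentagon

(moved 0.8)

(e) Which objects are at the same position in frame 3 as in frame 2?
the blue circle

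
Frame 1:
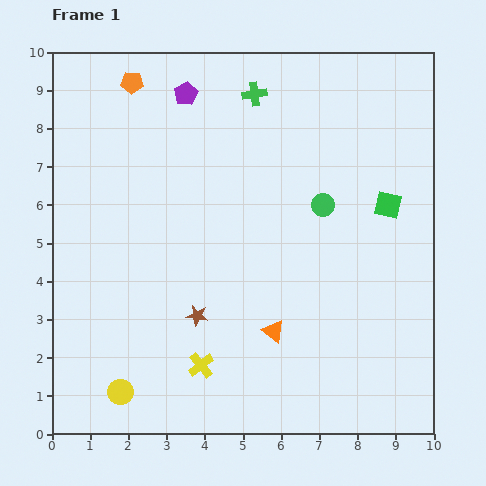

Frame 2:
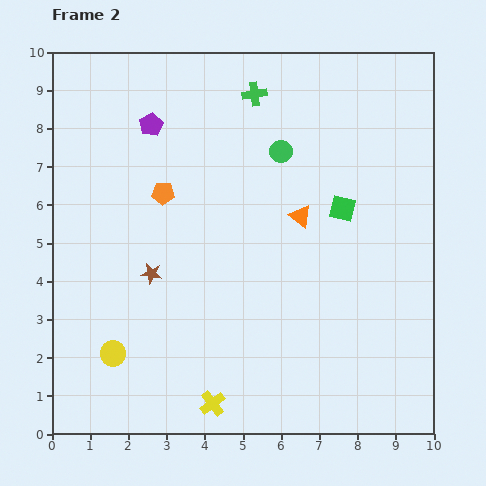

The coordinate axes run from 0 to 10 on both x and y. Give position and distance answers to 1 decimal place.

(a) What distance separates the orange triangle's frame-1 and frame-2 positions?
3.1

The orange triangle moved from (5.8, 2.7) to (6.5, 5.7), a distance of √(0.7² + 3.0²) ≈ 3.1.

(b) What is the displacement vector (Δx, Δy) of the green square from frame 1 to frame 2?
(-1.2, -0.1)

The green square was at (8.8, 6.0) in frame 1 and (7.6, 5.9) in frame 2.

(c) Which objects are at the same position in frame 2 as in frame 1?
the green cross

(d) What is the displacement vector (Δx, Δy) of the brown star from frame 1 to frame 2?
(-1.2, 1.1)

The brown star was at (3.8, 3.1) in frame 1 and (2.6, 4.2) in frame 2.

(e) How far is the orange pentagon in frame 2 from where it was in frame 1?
3.0

The orange pentagon moved from (2.1, 9.2) to (2.9, 6.3), a distance of √(0.8² + 2.9²) ≈ 3.0.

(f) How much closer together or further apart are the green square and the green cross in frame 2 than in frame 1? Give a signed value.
-0.7

Distance in frame 1: 4.5. Distance in frame 2: 3.8.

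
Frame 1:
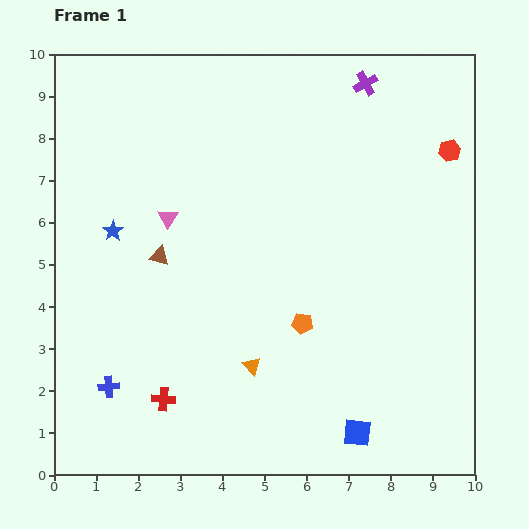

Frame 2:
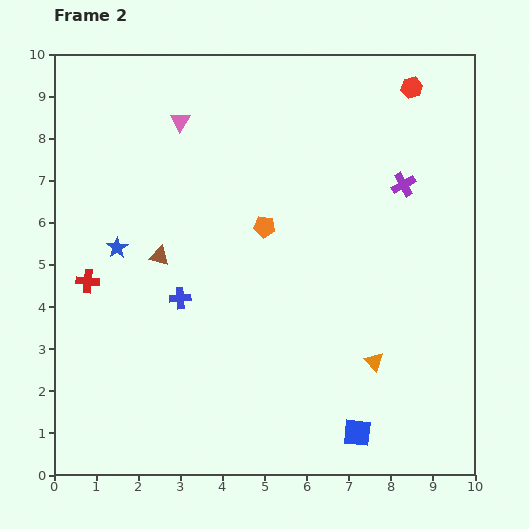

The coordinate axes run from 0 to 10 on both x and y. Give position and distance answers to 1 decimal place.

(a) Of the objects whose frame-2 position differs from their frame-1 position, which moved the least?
the blue star

(moved 0.4)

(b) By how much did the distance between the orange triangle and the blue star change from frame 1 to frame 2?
+2.1

Distance in frame 1: 4.6. Distance in frame 2: 6.7.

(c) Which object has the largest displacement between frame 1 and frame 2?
the red cross

(moved 3.3; next 2.9)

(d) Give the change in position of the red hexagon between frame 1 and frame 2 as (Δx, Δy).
(-0.9, 1.5)

The red hexagon was at (9.4, 7.7) in frame 1 and (8.5, 9.2) in frame 2.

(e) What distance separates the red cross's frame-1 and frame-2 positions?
3.3

The red cross moved from (2.6, 1.8) to (0.8, 4.6), a distance of √(1.8² + 2.8²) ≈ 3.3.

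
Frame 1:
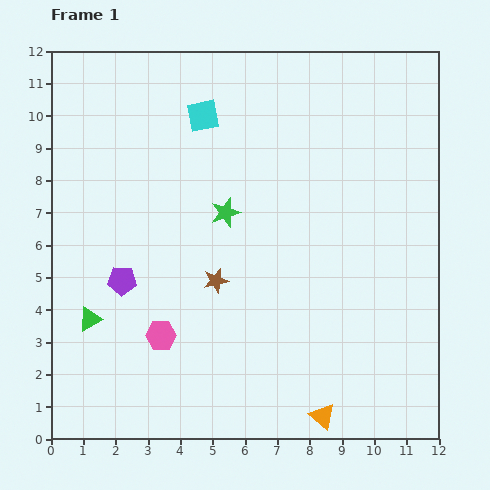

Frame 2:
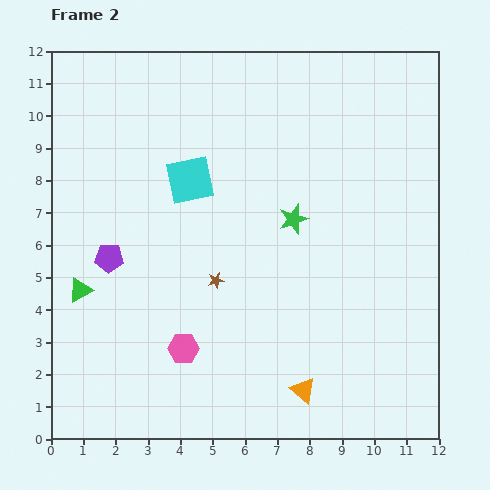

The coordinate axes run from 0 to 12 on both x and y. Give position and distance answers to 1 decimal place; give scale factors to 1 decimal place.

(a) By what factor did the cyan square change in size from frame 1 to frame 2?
1.5×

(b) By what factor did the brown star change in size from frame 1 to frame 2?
0.7×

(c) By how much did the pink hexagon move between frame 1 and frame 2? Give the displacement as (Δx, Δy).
(0.7, -0.4)

The pink hexagon was at (3.4, 3.2) in frame 1 and (4.1, 2.8) in frame 2.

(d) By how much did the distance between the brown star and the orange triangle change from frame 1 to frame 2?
-1.0

Distance in frame 1: 5.3. Distance in frame 2: 4.3.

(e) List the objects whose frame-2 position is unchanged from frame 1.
the brown star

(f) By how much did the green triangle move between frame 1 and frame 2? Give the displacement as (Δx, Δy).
(-0.3, 0.9)

The green triangle was at (1.2, 3.7) in frame 1 and (0.9, 4.6) in frame 2.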